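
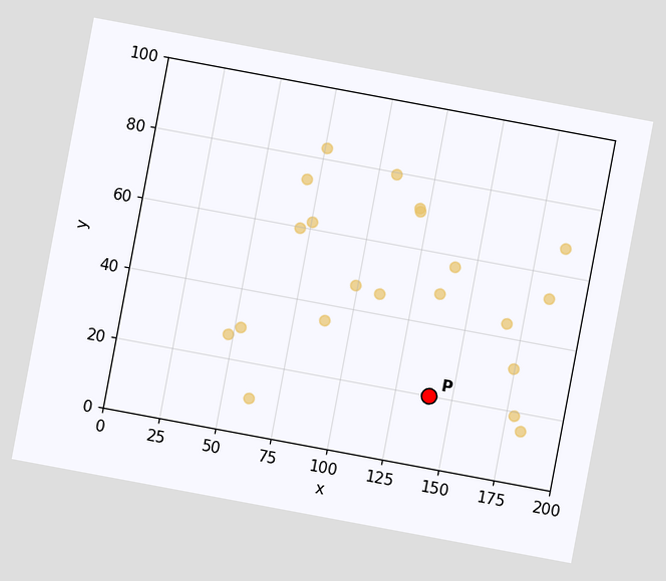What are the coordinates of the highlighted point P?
The chart is tilted about 11° clockwise. Following the gridlines from P to each axis, P sits at (140, 20).

(140, 20)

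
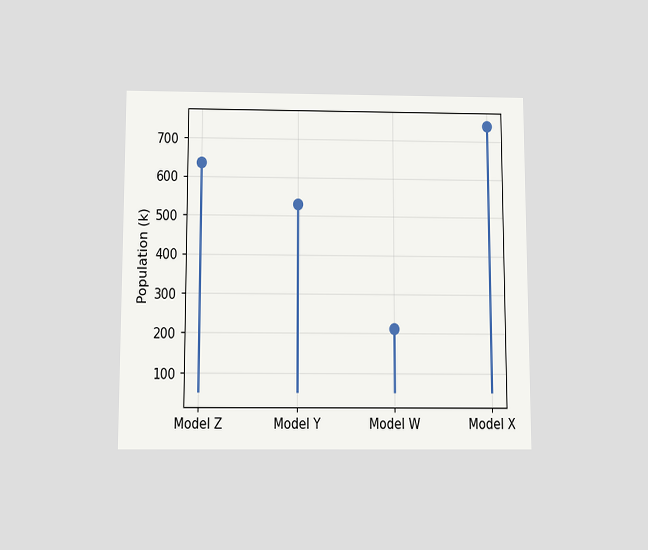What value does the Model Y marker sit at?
The chart is viewed slightly from below. The Model Y marker sits at 530k.

530k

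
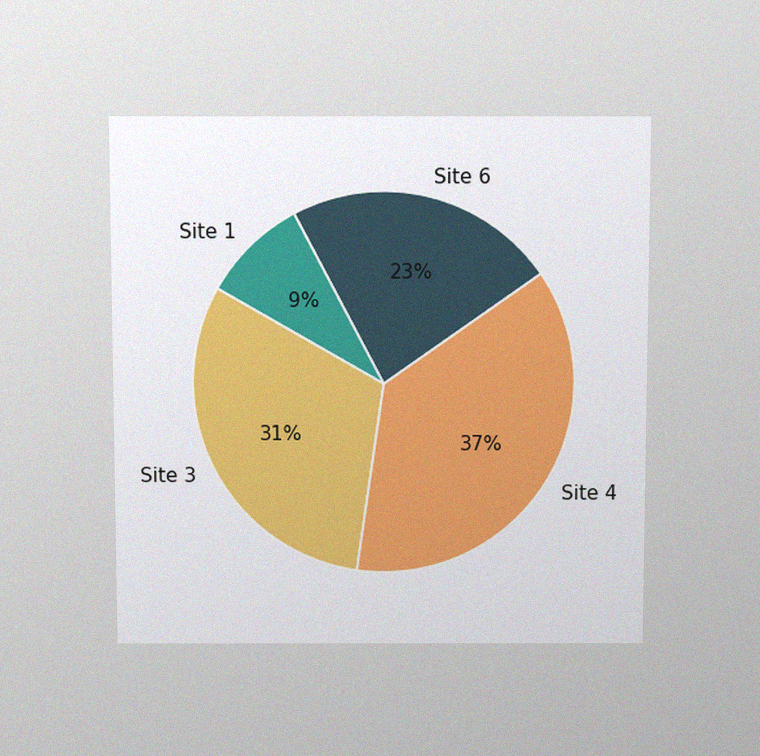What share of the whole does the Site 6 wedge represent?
The chart is viewed slightly from above, with some photo noise. The Site 6 slice takes up 23% of the pie.

23%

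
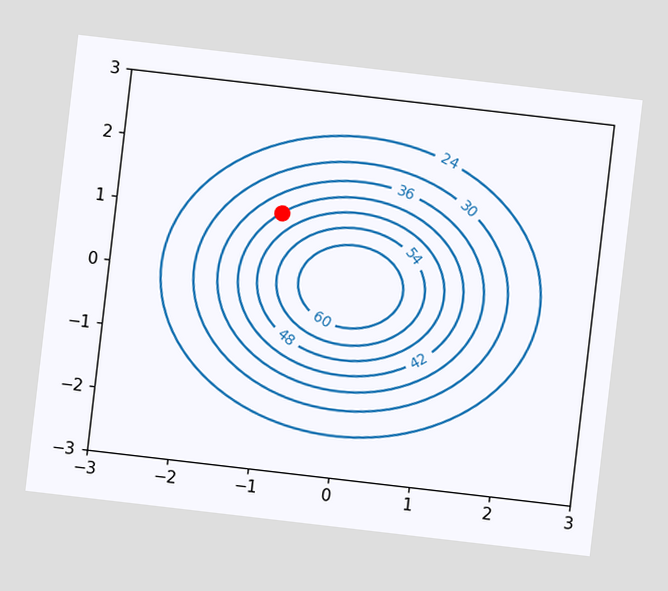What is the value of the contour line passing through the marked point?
42

The chart is tilted about 7° clockwise. The marked point sits on the contour labelled 42.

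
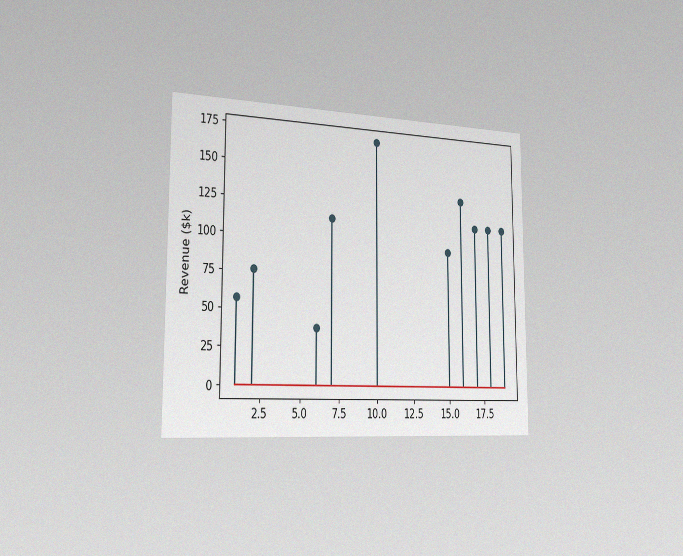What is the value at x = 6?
The chart is viewed slightly from the left, with some photo noise. The stem at x=6 reaches $38k.

$38k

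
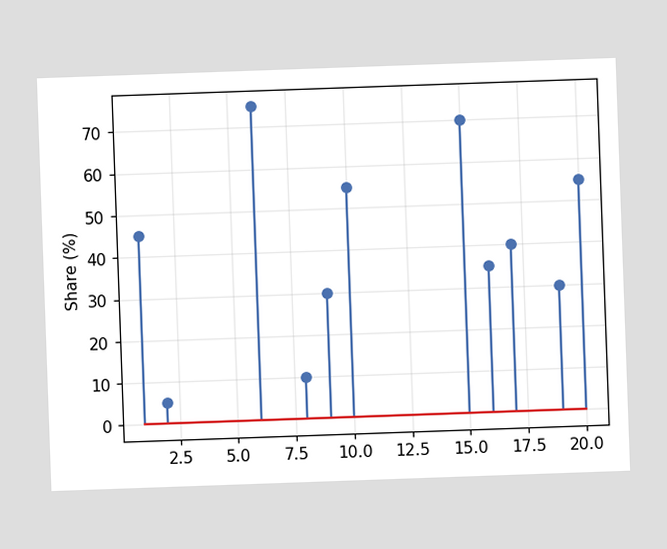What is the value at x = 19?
The chart is tilted about 2° counter-clockwise. The stem at x=19 reaches 30%.

30%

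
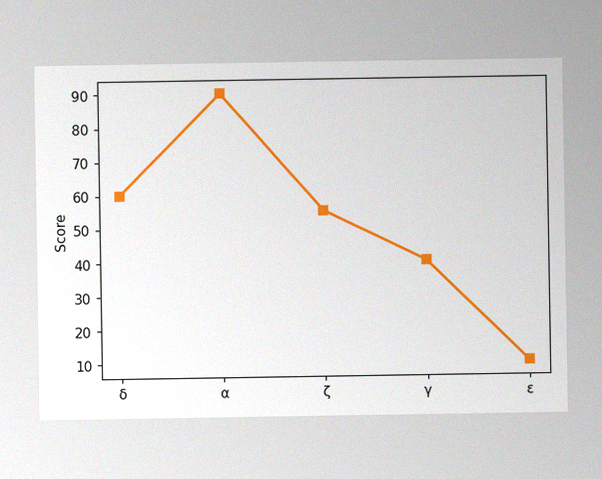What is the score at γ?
The image has some photo noise and uneven lighting. At γ, the line is at 40.

40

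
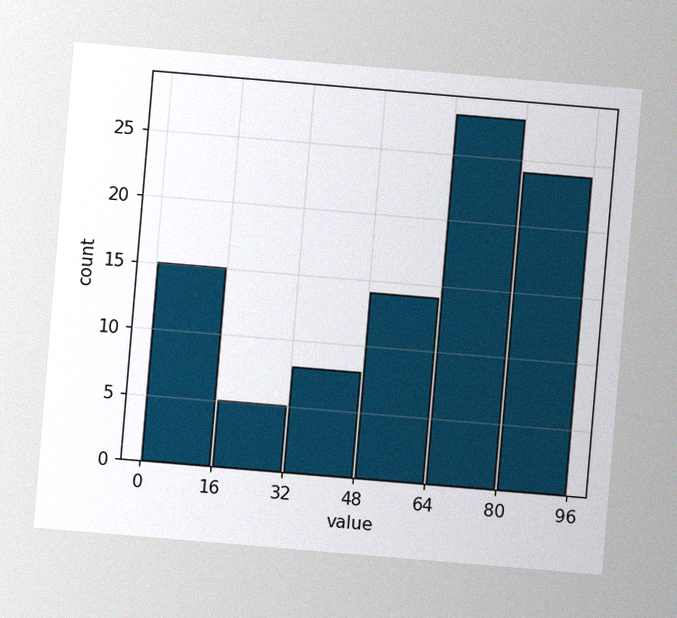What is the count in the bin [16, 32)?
5

The chart is tilted about 5° clockwise, with some photo noise. The [16, 32) bin has height 5.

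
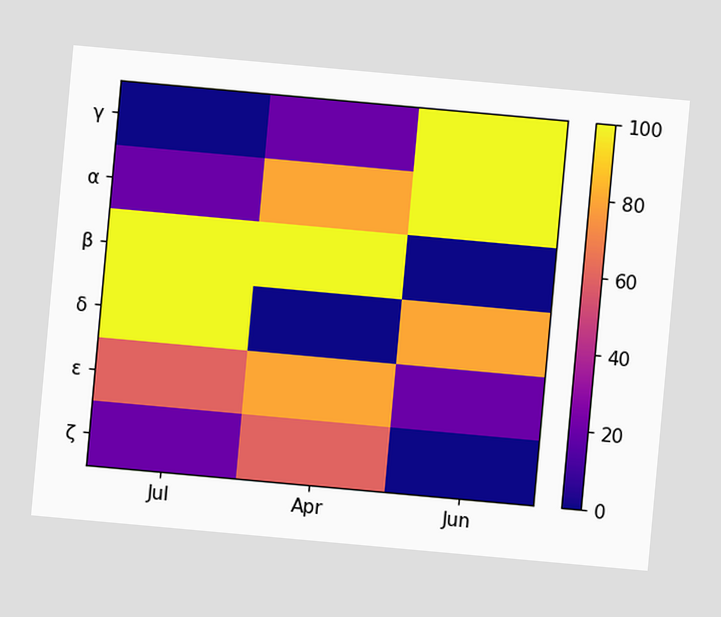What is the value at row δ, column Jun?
80

The chart is tilted about 5° clockwise. Matching cell (δ, Jun) against the colorbar gives 80.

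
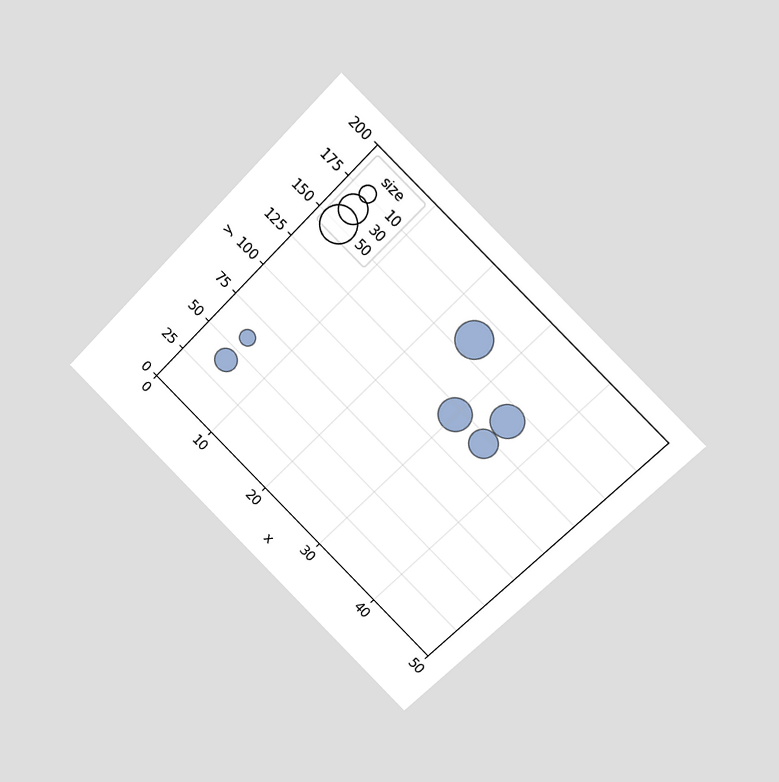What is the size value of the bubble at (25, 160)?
The chart is tilted about 45° clockwise and viewed at a slight angle. Matching the bubble at (25, 160) against the size legend gives 50.

50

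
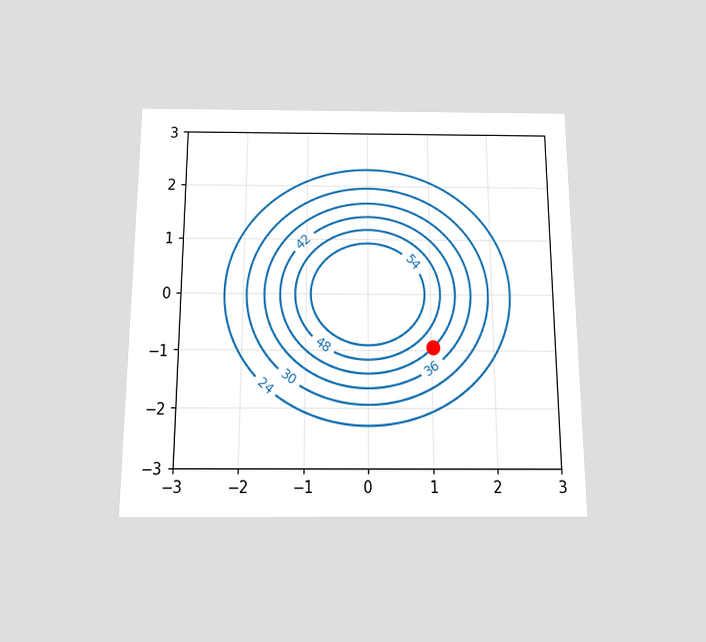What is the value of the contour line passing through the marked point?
The chart is viewed slightly from below. The marked point sits on the contour labelled 42.

42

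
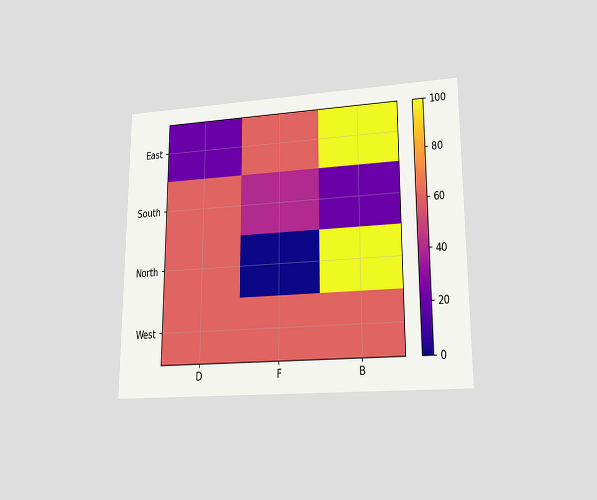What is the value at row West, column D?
The chart is viewed at a slight angle. Matching cell (West, D) against the colorbar gives 60.

60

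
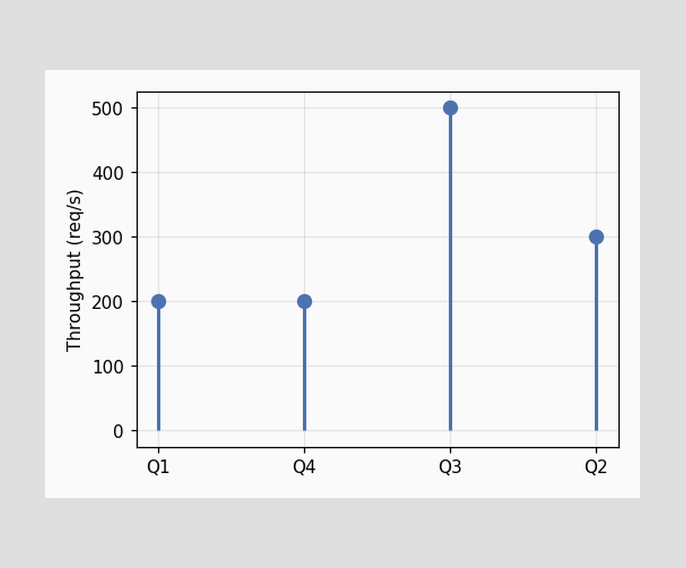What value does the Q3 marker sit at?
500req/s

The Q3 marker sits at 500req/s.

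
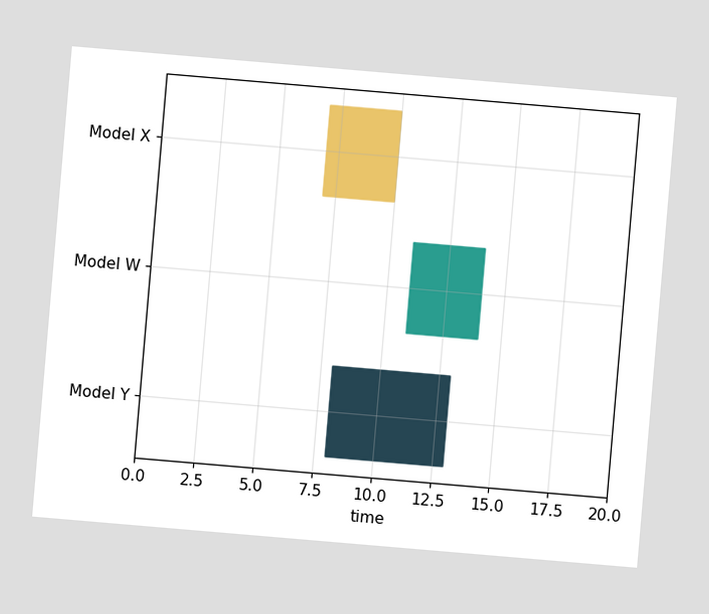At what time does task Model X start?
7

The chart is tilted about 5° clockwise. The Model X bar begins at t=7.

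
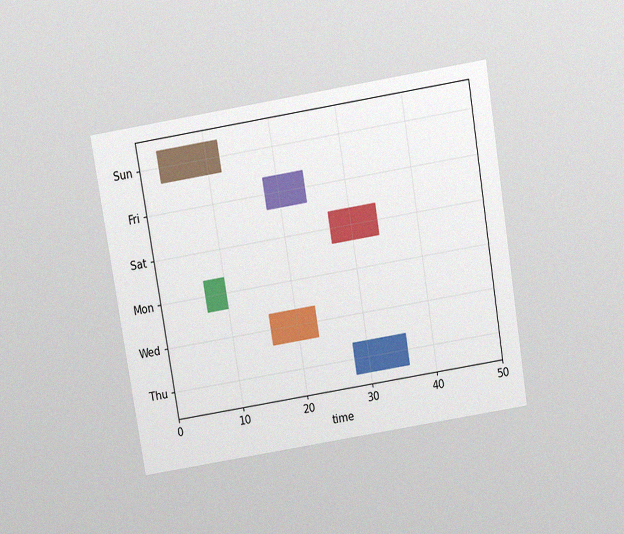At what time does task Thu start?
The chart is tilted about 9° counter-clockwise and viewed slightly from above, with some photo noise. The Thu bar begins at t=28.

28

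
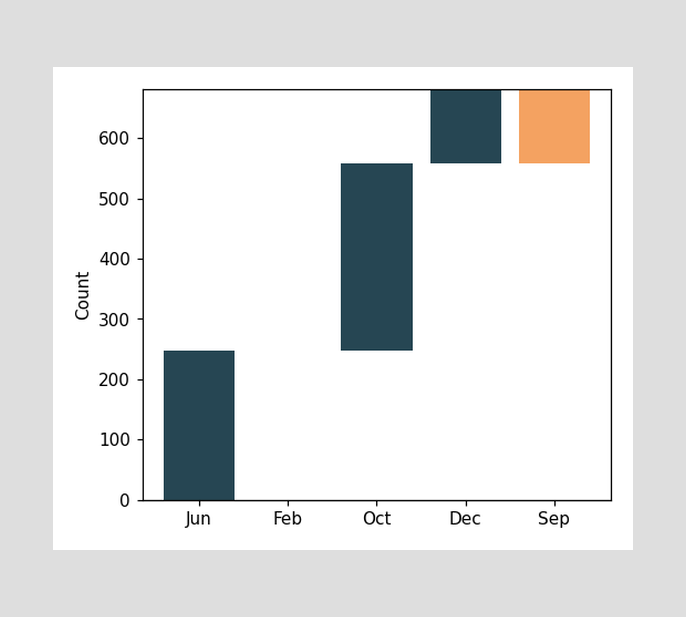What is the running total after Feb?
After Feb the running total reaches 248.

248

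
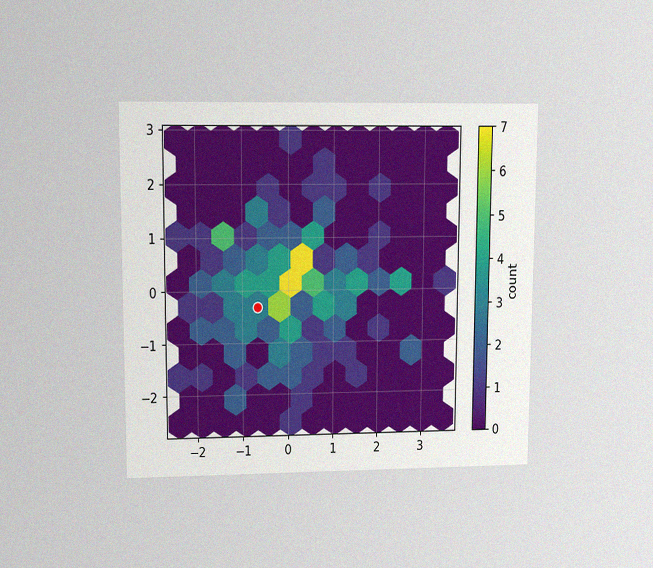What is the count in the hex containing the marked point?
The chart is viewed at a slight angle, with some photo noise. The marked hex reads 3 on the colorbar.

3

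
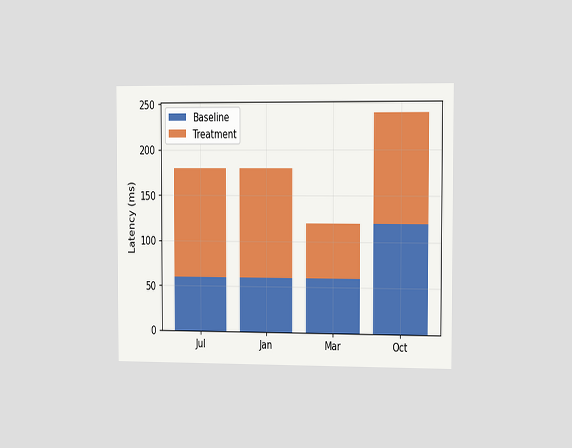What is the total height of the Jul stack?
The chart is viewed slightly from the right. The Jul stack's top reaches 180ms on the y-axis.

180ms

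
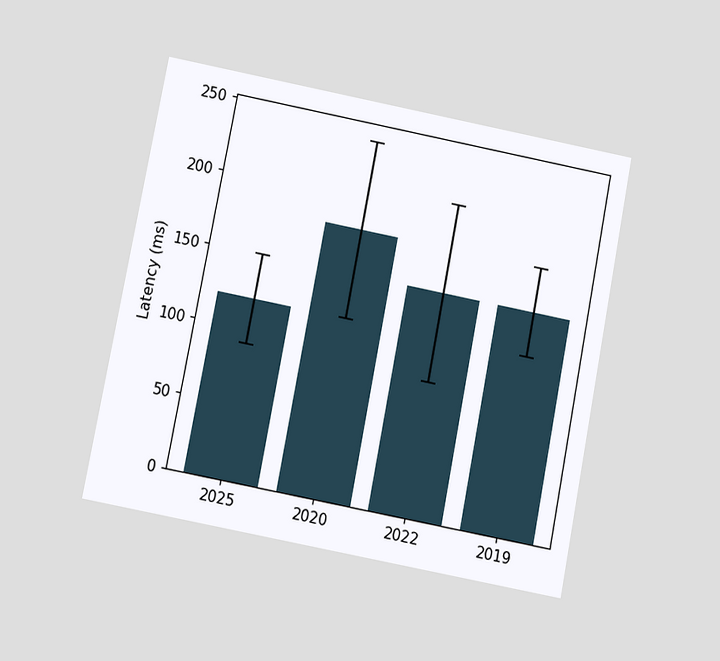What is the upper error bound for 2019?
The chart is tilted about 11° clockwise and viewed at a slight angle. The 2019 bar's upper whisker reaches 180ms.

180ms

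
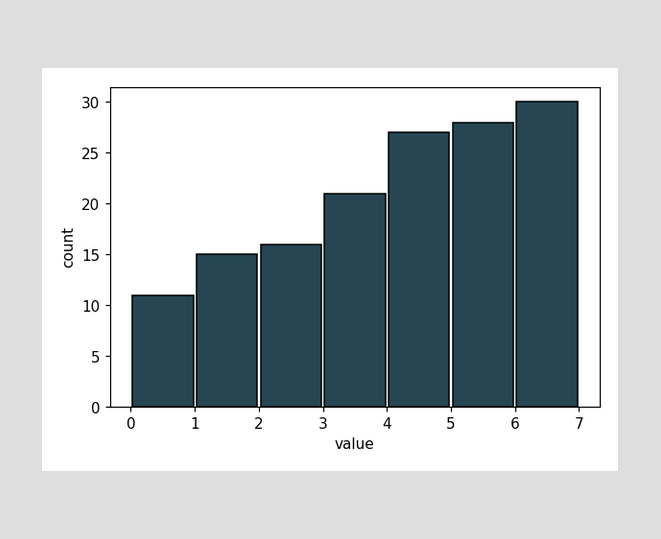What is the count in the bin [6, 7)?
The [6, 7) bin has height 30.

30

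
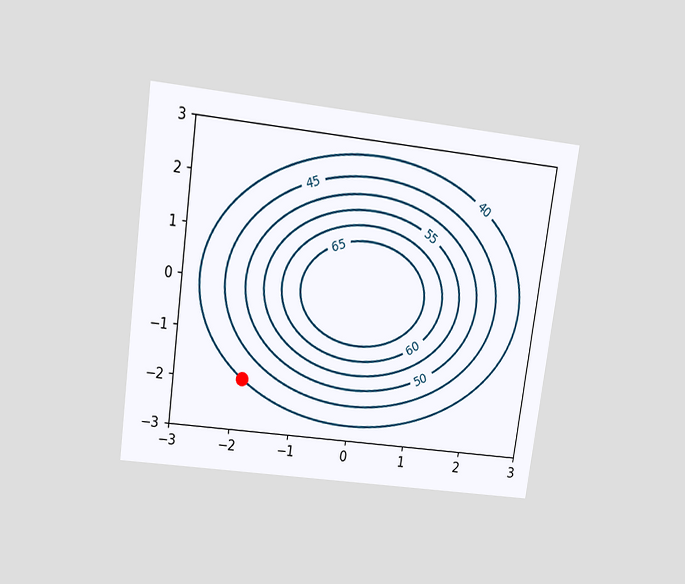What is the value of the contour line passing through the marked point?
40

The chart is tilted about 8° clockwise and viewed slightly from above. The marked point sits on the contour labelled 40.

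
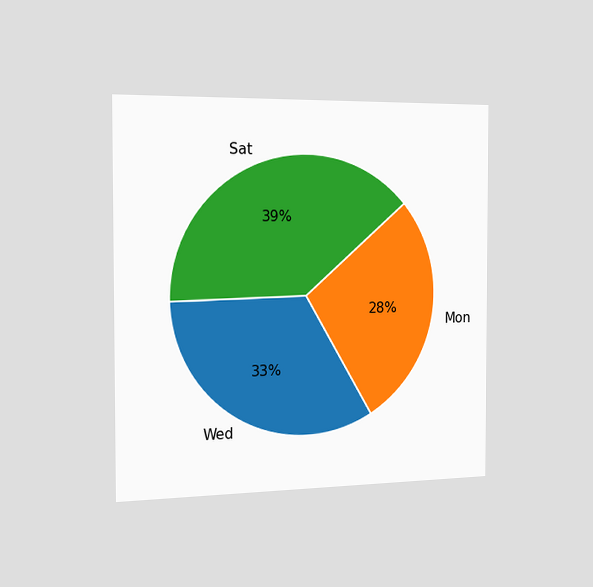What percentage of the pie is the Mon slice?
28%

The chart is viewed slightly from the left. The Mon slice takes up 28% of the pie.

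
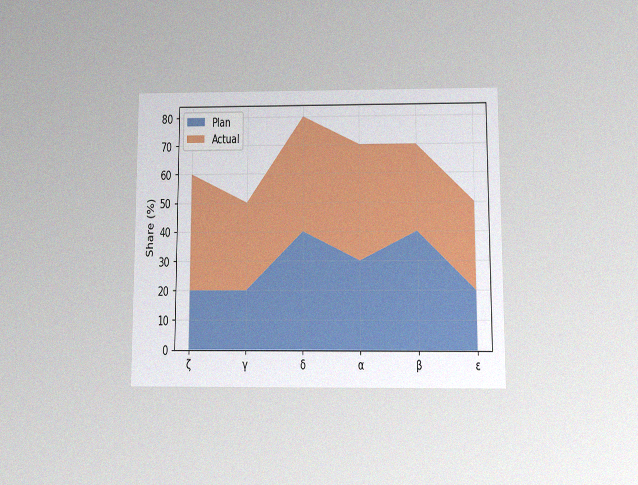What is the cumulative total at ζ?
60%

The chart is viewed at a slight angle, with some photo noise. The stacked total at ζ reaches 60%.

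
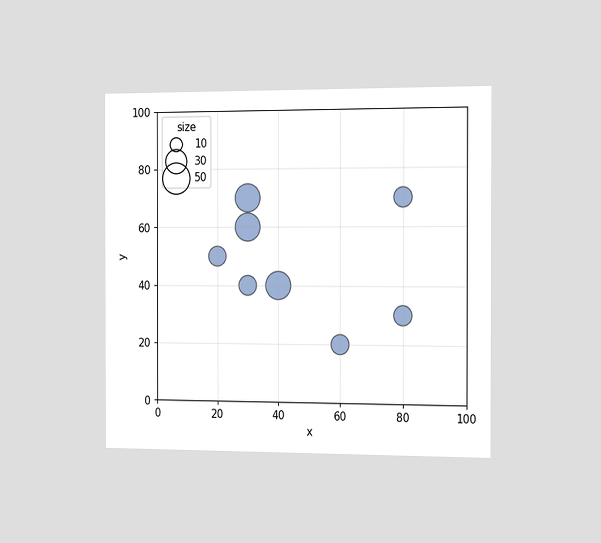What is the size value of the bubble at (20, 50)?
20

The chart is viewed slightly from the right. Matching the bubble at (20, 50) against the size legend gives 20.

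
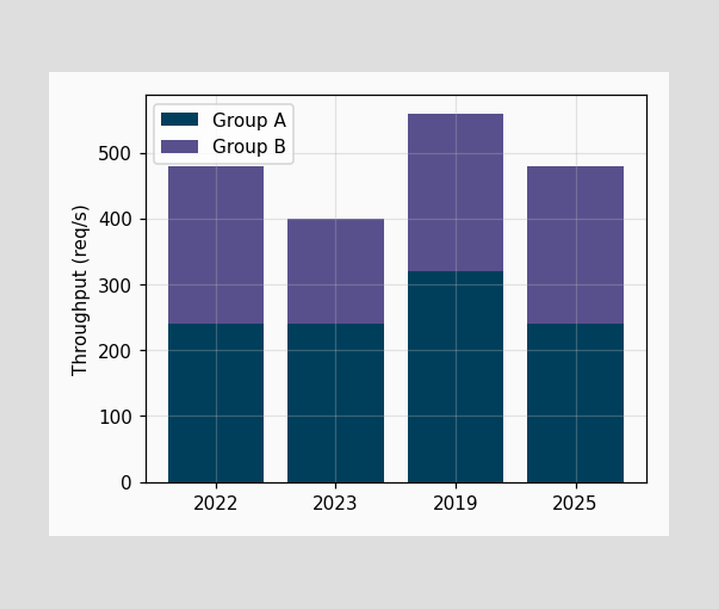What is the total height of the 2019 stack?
The 2019 stack's top reaches 560req/s on the y-axis.

560req/s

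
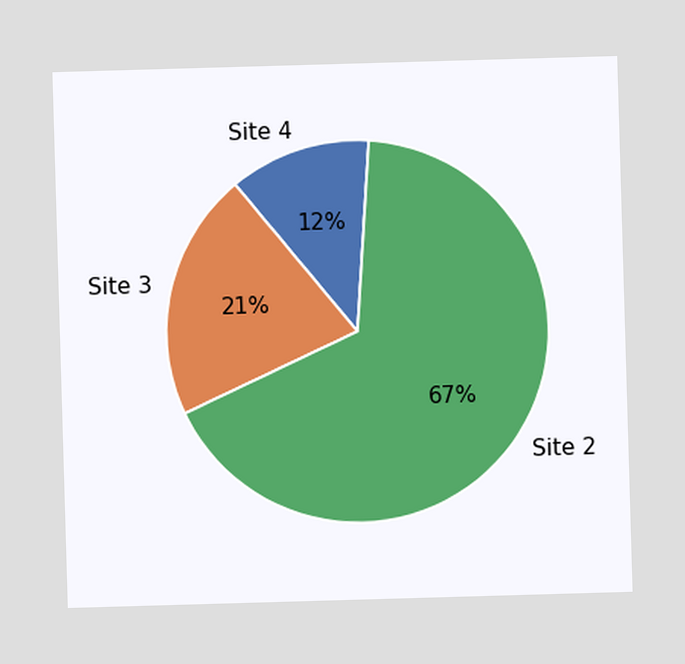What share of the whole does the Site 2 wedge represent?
The Site 2 slice takes up 67% of the pie.

67%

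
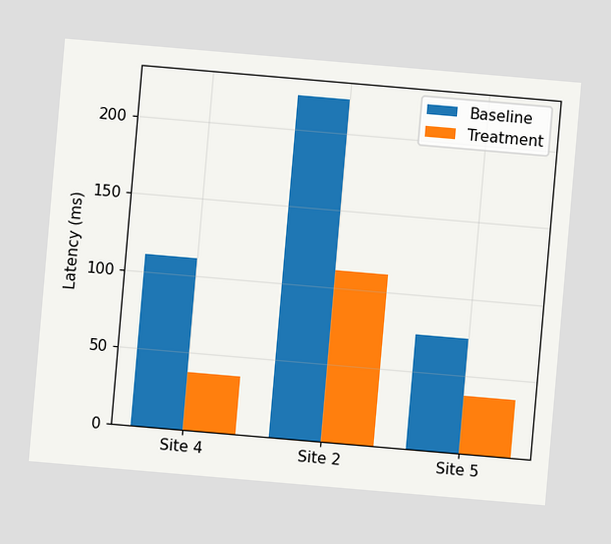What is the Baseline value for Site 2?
222ms

The chart is tilted about 5° clockwise. The Baseline bar at Site 2 reaches 222ms on the y-axis.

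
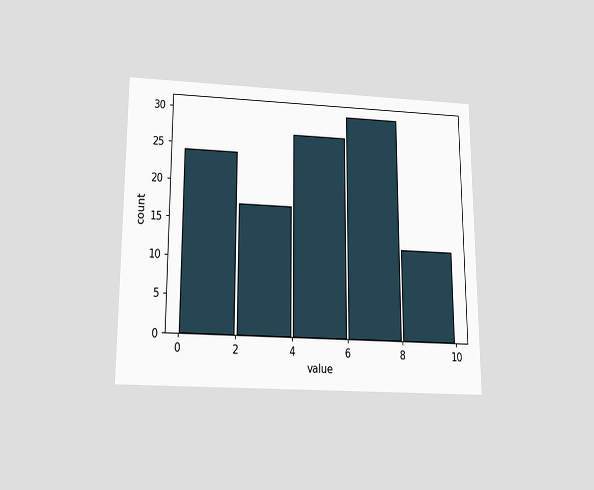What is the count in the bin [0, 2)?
The chart is viewed slightly from below. The [0, 2) bin has height 24.

24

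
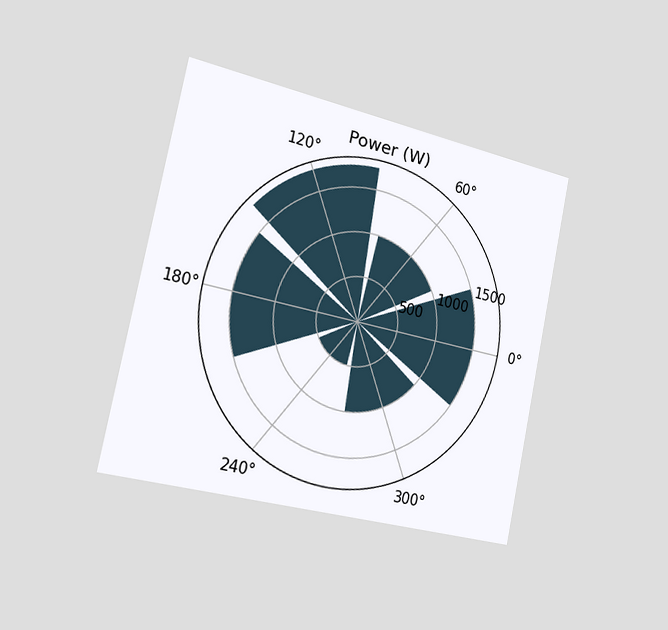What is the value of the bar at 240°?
500W

The chart is tilted about 12° clockwise and viewed slightly from the left. The bar at 240° reaches 500W on the radial axis.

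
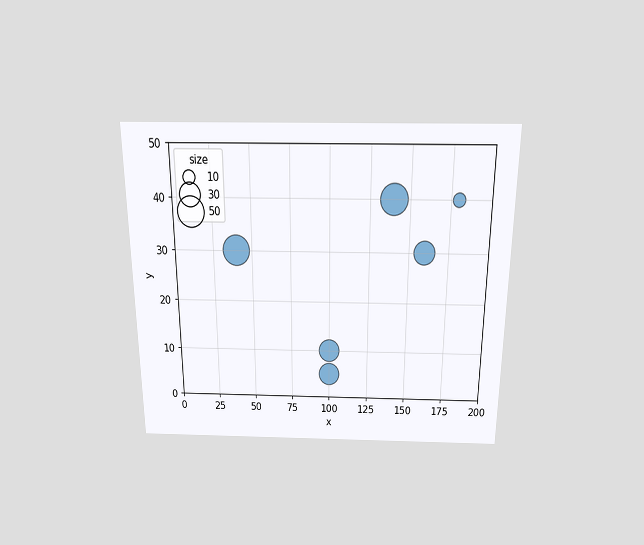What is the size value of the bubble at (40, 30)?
50

The chart is viewed slightly from above. Matching the bubble at (40, 30) against the size legend gives 50.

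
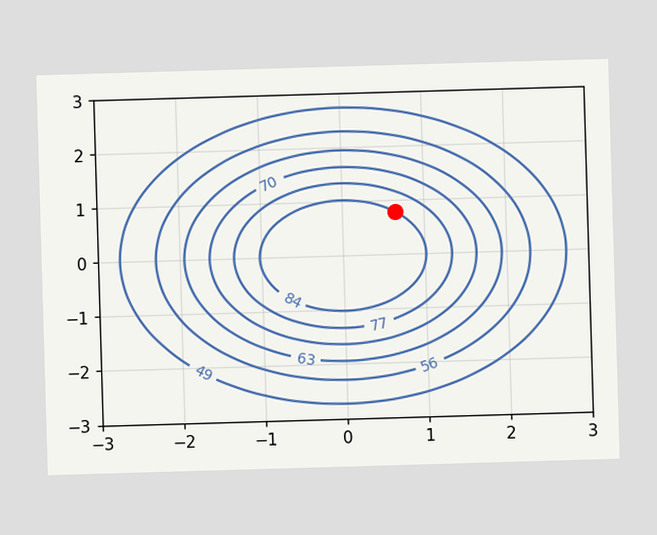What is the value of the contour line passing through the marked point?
The marked point sits on the contour labelled 84.

84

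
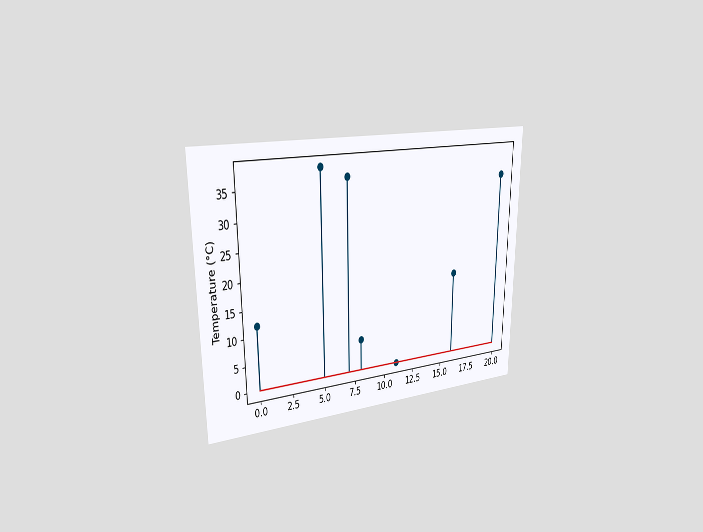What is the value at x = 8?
6°C

The chart is viewed slightly from the left. The stem at x=8 reaches 6°C.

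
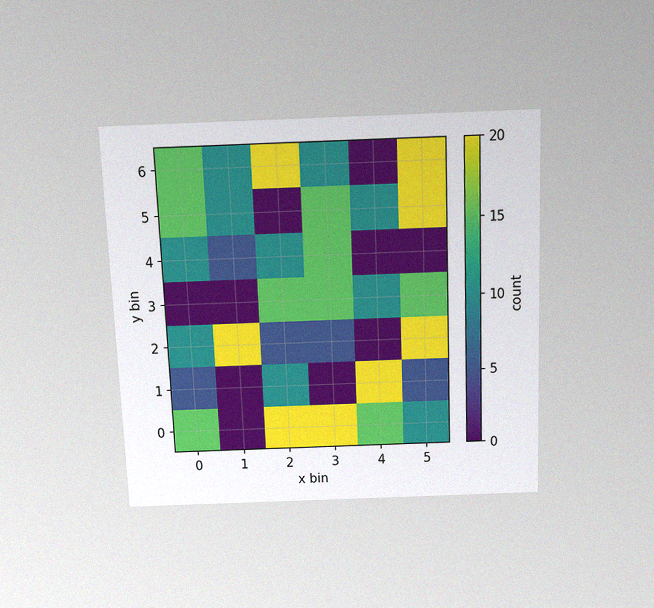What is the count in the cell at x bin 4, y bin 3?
The chart is tilted about 2° counter-clockwise and viewed slightly from above, with some photo noise. Matching the cell (4, 3) against the colorbar gives 10.

10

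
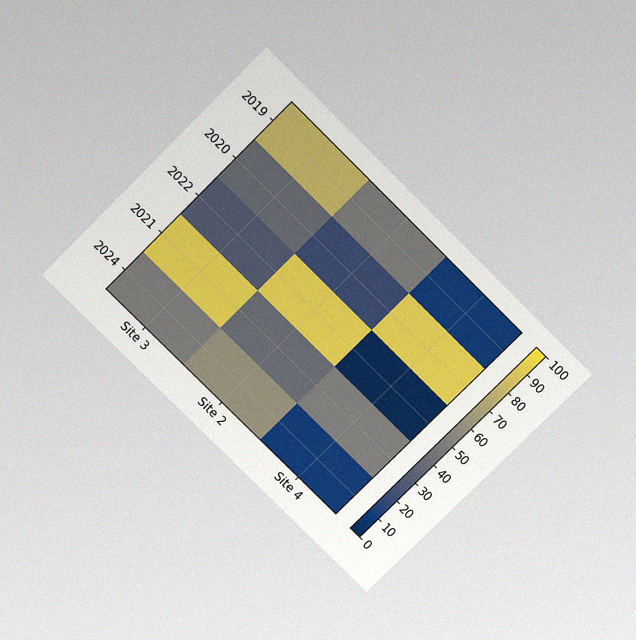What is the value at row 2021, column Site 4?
The chart is tilted about 45° clockwise and viewed slightly from above, with some photo noise. Matching cell (2021, Site 4) against the colorbar gives 50.

50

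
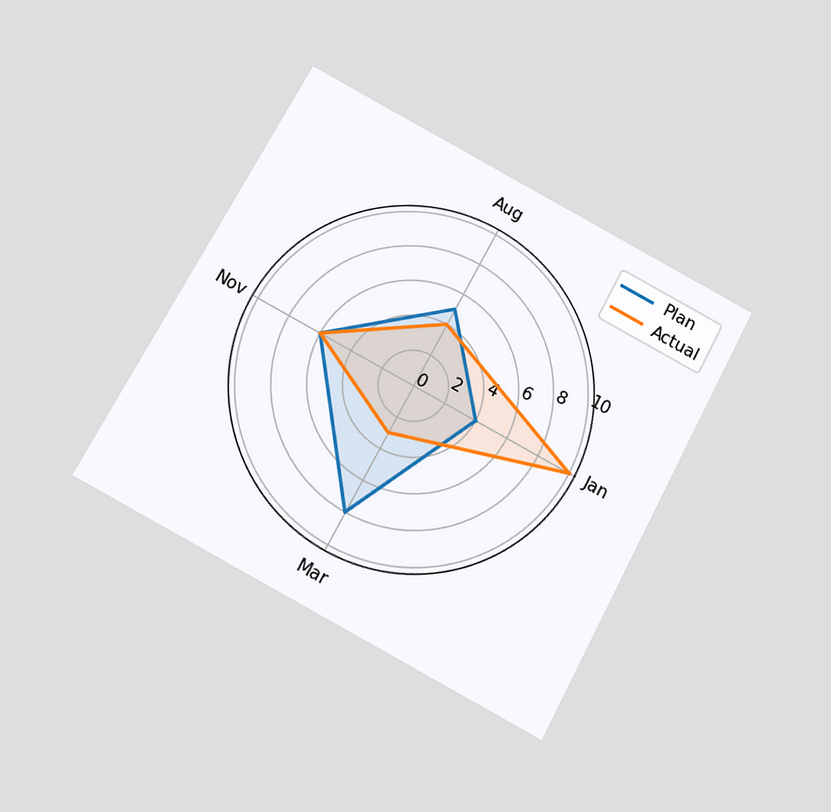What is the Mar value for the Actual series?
3

The chart is tilted about 28° clockwise and viewed slightly from below. On the Mar axis, Actual reaches 3.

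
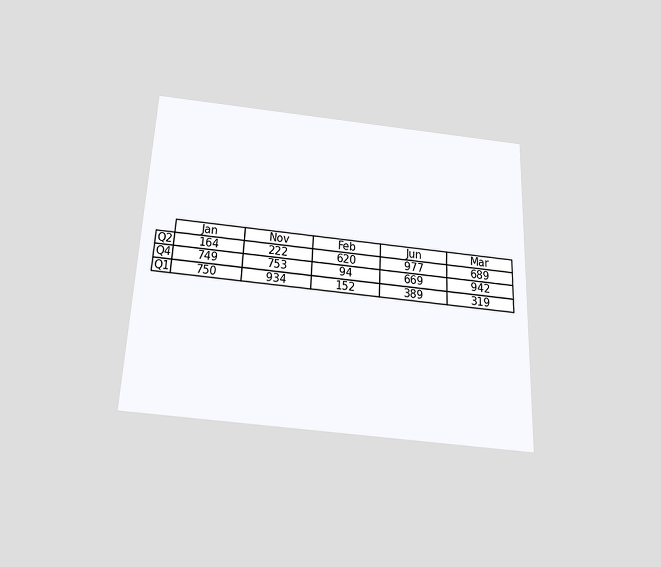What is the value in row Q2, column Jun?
The chart is tilted about 2° clockwise and viewed slightly from below. The (Q2, Jun) cell reads 977.

977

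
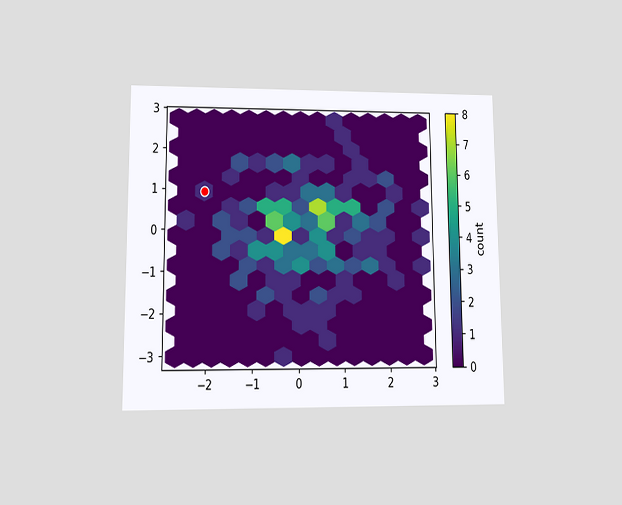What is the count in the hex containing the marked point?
1

The chart is viewed at a slight angle. The marked hex reads 1 on the colorbar.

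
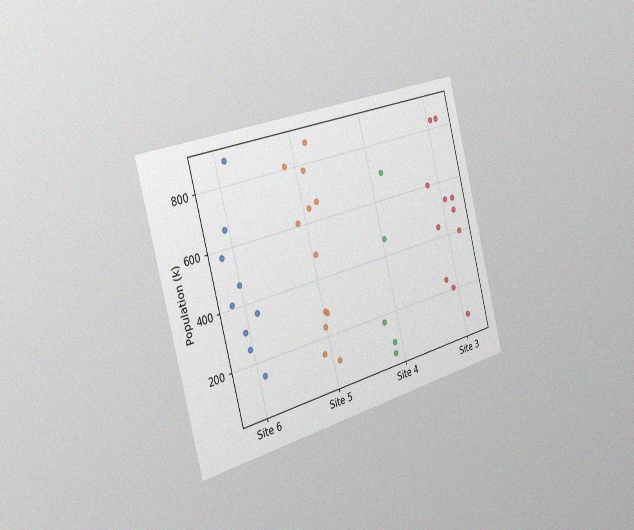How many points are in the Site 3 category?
The chart is tilted about 15° counter-clockwise and viewed slightly from the left, with some photo noise. Counting the markers in the Site 3 column gives 11.

11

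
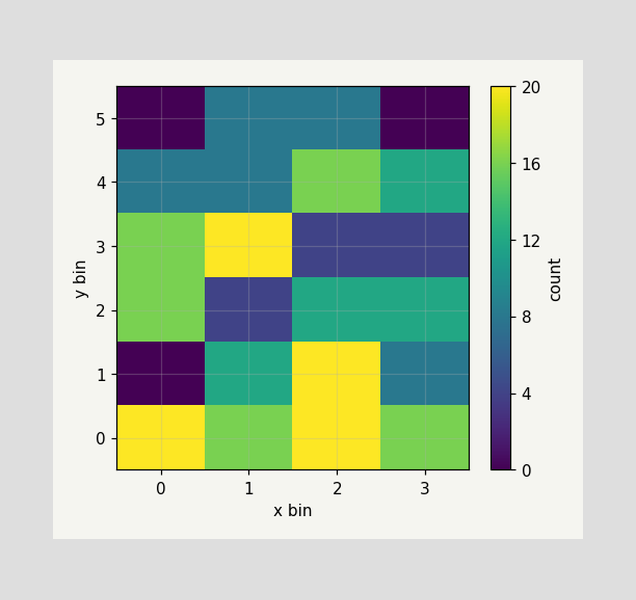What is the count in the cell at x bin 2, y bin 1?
20

Matching the cell (2, 1) against the colorbar gives 20.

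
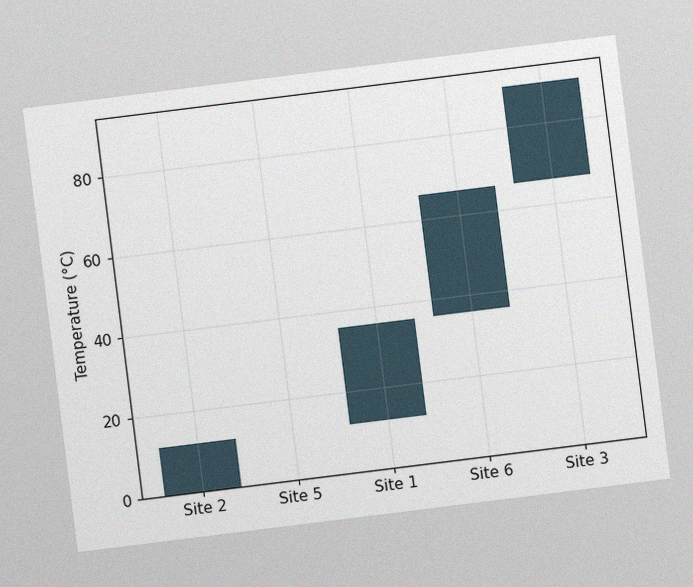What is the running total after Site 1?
36°C

The chart is tilted about 7° counter-clockwise, with some photo noise. After Site 1 the running total reaches 36°C.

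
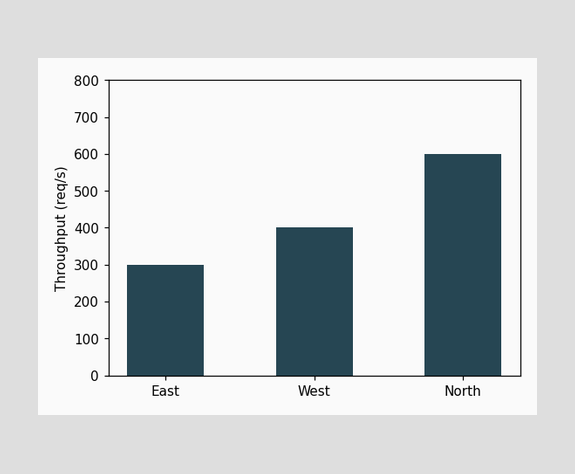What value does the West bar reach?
400req/s

Reading along the chart's y-axis, the West bar reaches 400req/s.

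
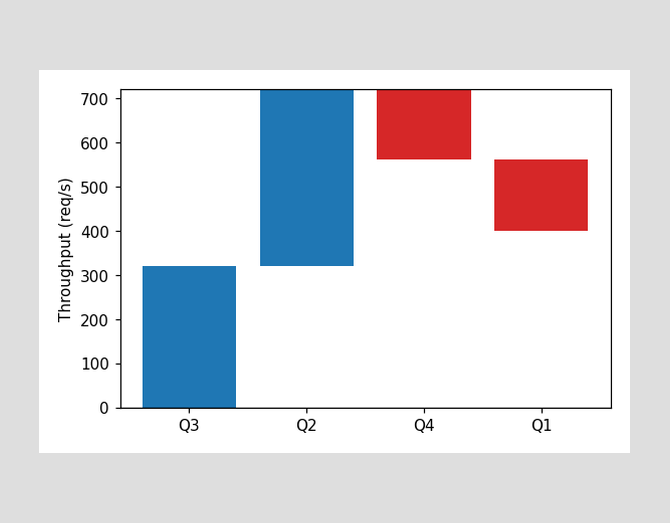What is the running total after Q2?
After Q2 the running total reaches 720req/s.

720req/s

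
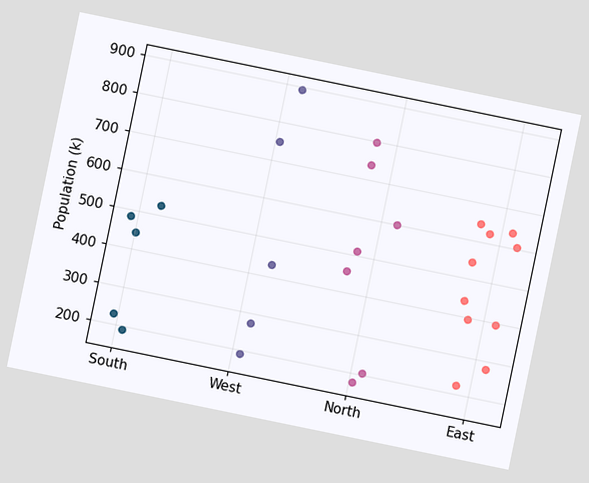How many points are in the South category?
The chart is tilted about 12° clockwise. Counting the markers in the South column gives 5.

5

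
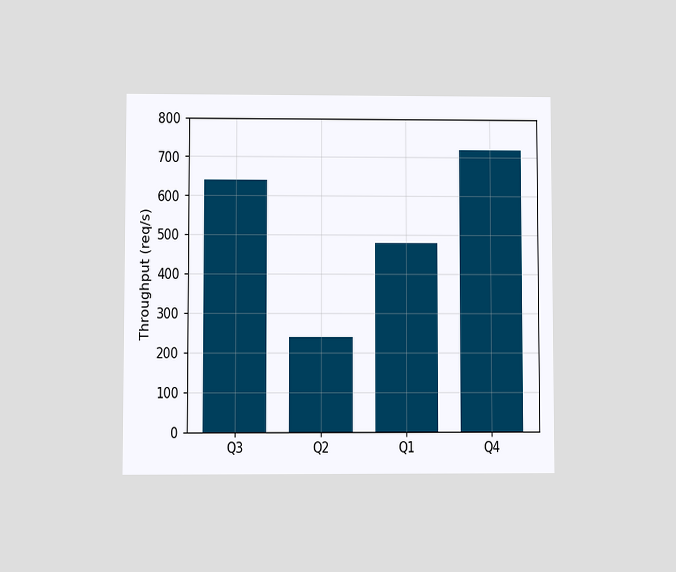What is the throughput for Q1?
480req/s

The chart is viewed at a slight angle. Reading along the chart's y-axis, the Q1 bar reaches 480req/s.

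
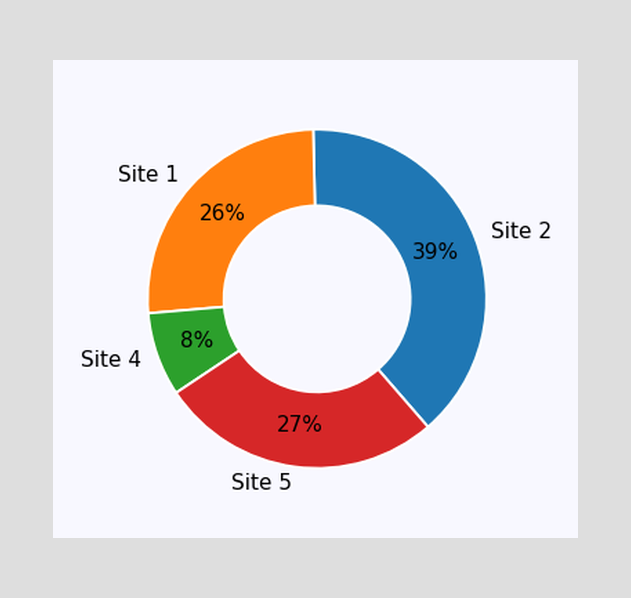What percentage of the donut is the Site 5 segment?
27%

The Site 5 segment takes up 27% of the ring.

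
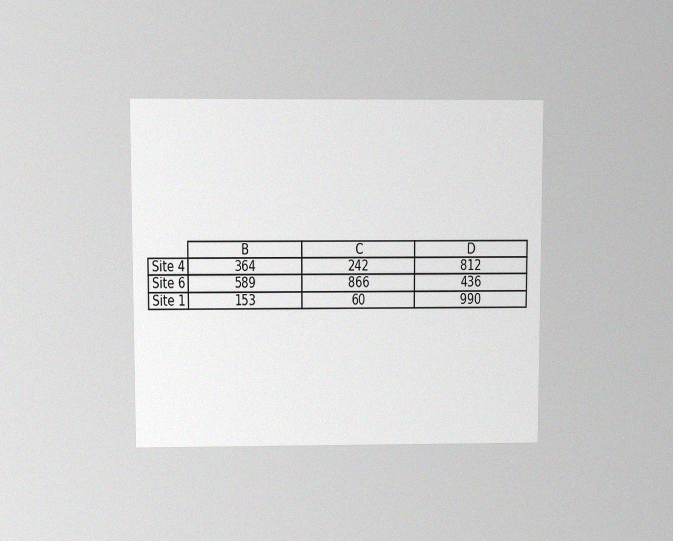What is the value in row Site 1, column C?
The chart is viewed at a slight angle, with some photo noise. The (Site 1, C) cell reads 60.

60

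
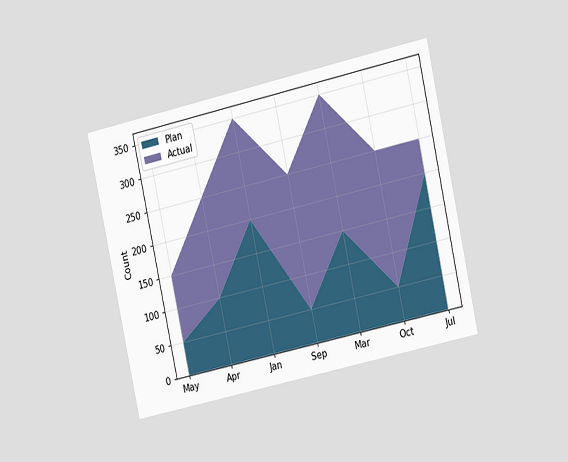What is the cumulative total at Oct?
250

The chart is tilted about 12° counter-clockwise and viewed at a slight angle. The stacked total at Oct reaches 250.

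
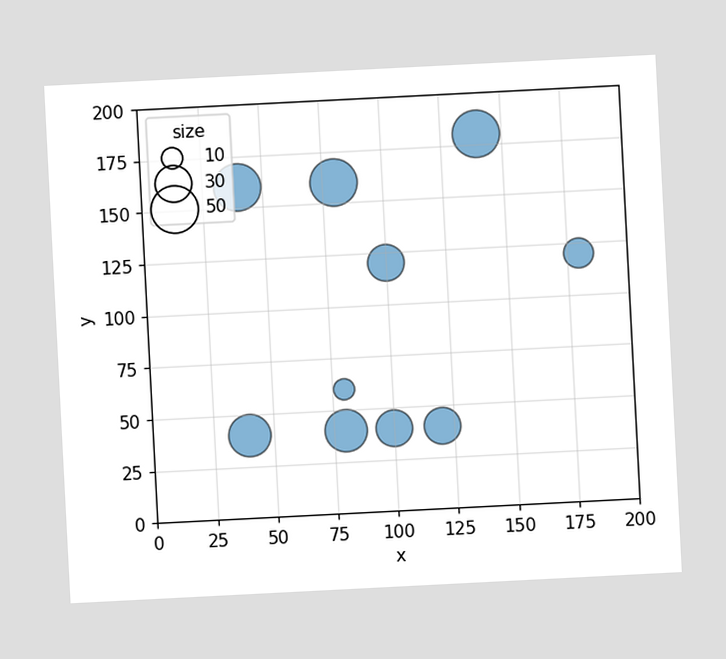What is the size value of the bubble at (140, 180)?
50

The chart is tilted about 3° counter-clockwise. Matching the bubble at (140, 180) against the size legend gives 50.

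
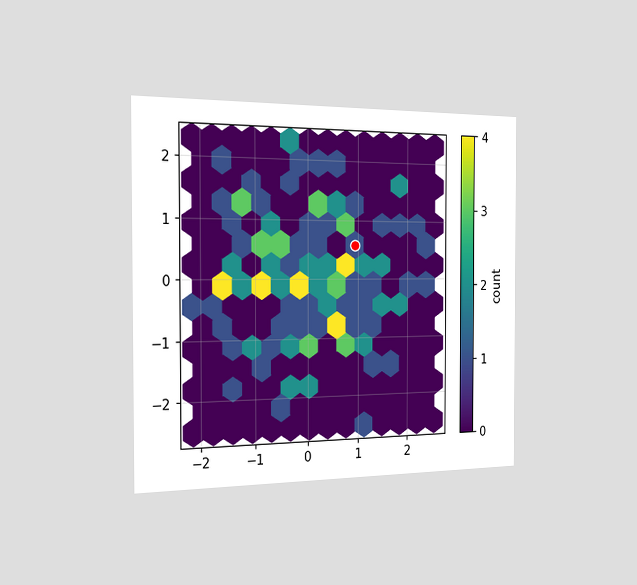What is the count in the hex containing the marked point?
The chart is viewed slightly from the left. The marked hex reads 1 on the colorbar.

1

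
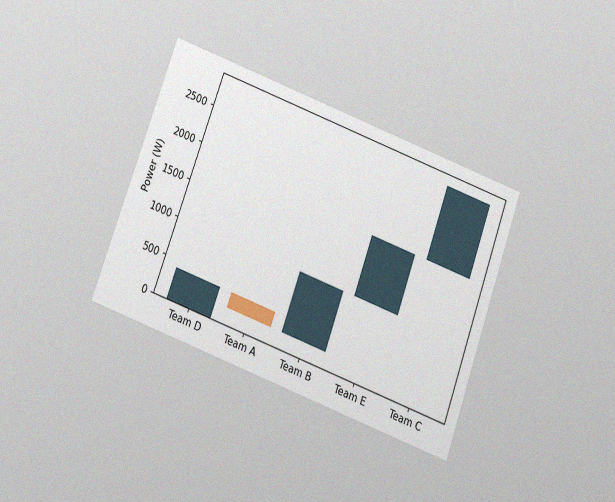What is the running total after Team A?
200W

The chart is tilted about 20° clockwise and viewed slightly from below, with some photo noise. After Team A the running total reaches 200W.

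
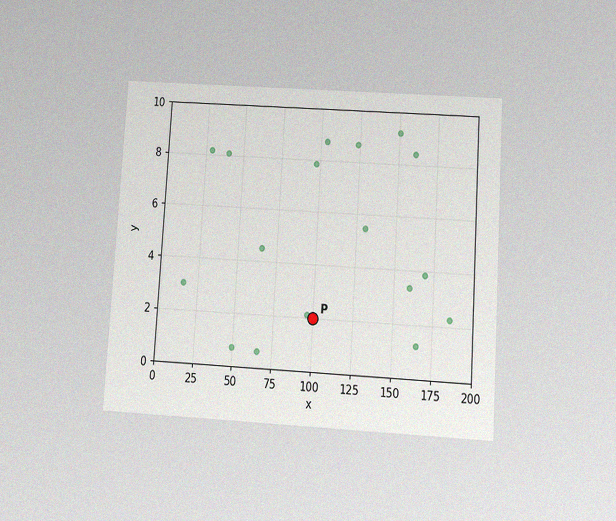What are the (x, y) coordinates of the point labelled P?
The chart is tilted about 4° clockwise and viewed slightly from below, with some photo noise. Following the gridlines from P to each axis, P sits at (100, 2).

(100, 2)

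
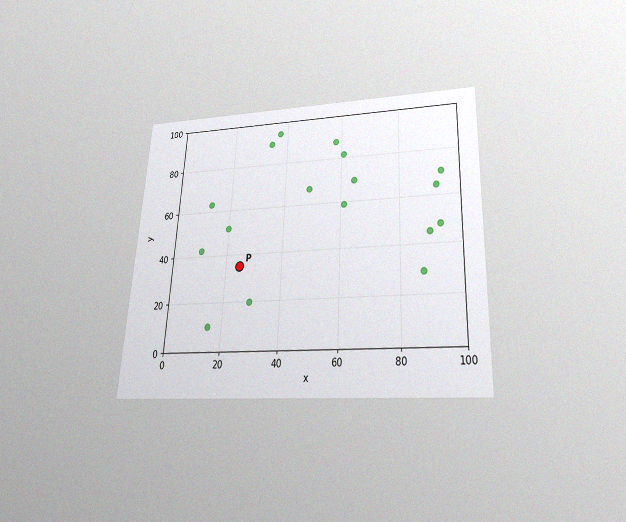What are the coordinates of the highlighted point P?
The chart is tilted about 3° clockwise and viewed slightly from below, with some photo noise. Following the gridlines from P to each axis, P sits at (25, 35).

(25, 35)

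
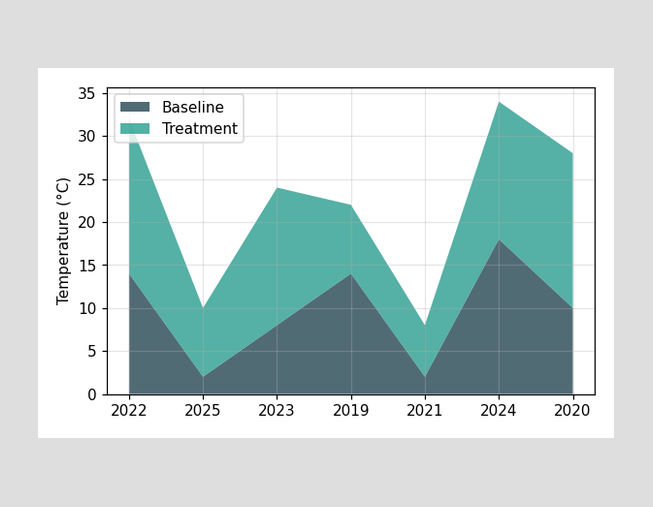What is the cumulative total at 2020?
28°C

The stacked total at 2020 reaches 28°C.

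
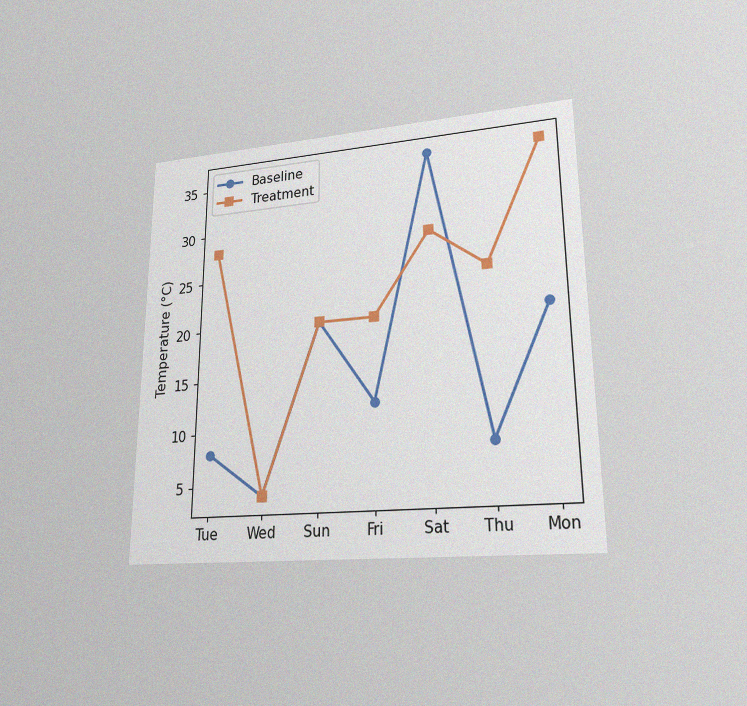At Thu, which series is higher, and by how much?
The chart is viewed at a slight angle, with some photo noise. At Thu, Treatment sits above the other line by 16°C.

Treatment, by 16°C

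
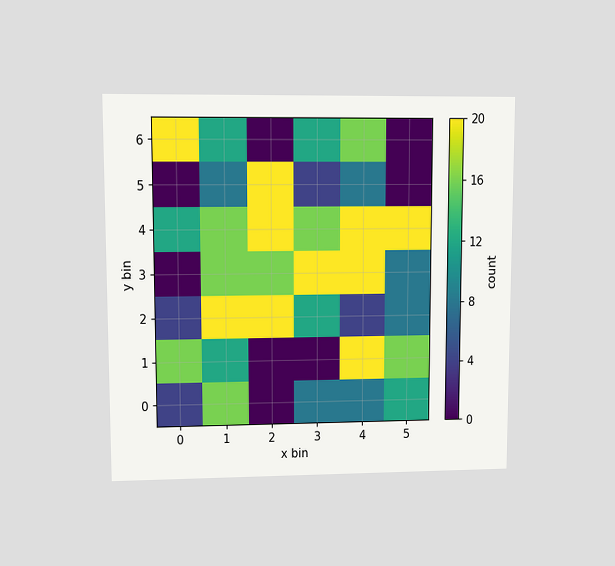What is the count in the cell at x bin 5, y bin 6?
0

The chart is viewed at a slight angle. Matching the cell (5, 6) against the colorbar gives 0.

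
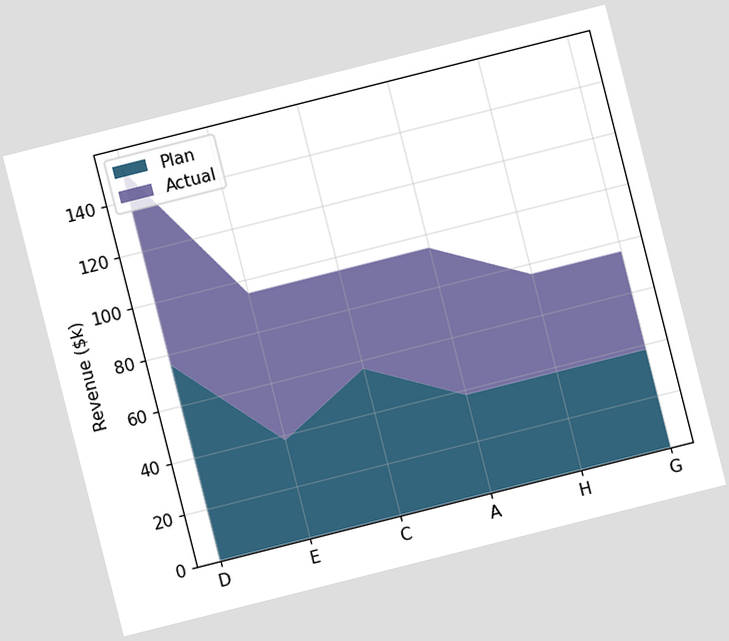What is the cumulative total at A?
$95k

The chart is tilted about 14° counter-clockwise. The stacked total at A reaches $95k.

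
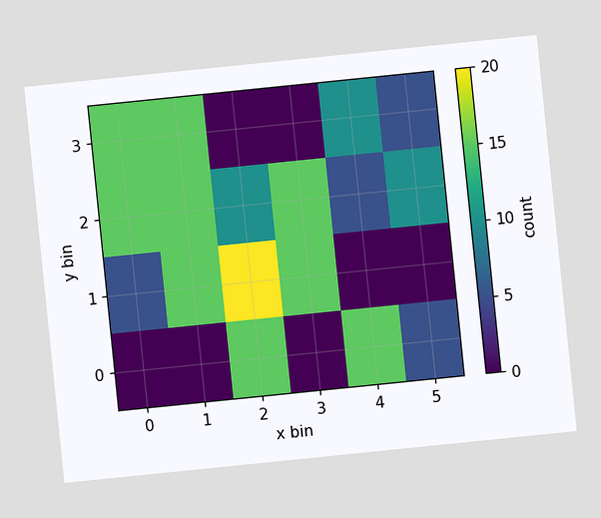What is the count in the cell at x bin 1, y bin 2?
The chart is tilted about 6° counter-clockwise. Matching the cell (1, 2) against the colorbar gives 15.

15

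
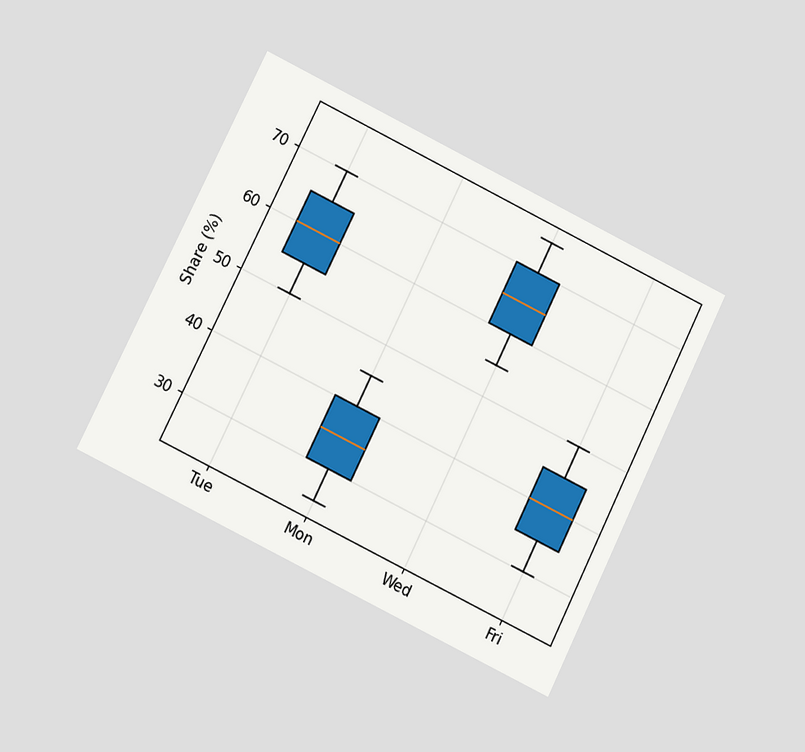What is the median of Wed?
65%

The chart is tilted about 26° clockwise and viewed at a slight angle. The median line in the Wed box sits at 65%.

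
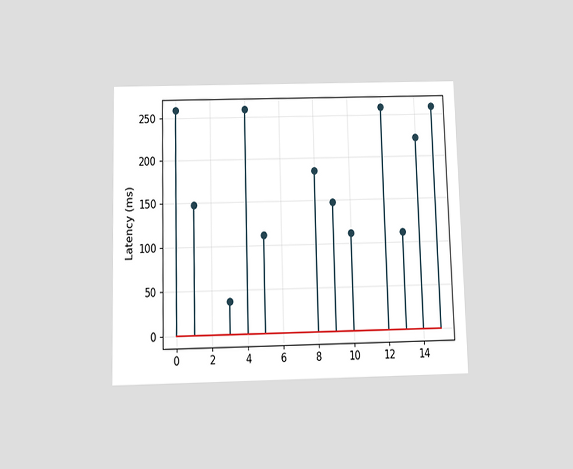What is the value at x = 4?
The chart is viewed slightly from below. The stem at x=4 reaches 259ms.

259ms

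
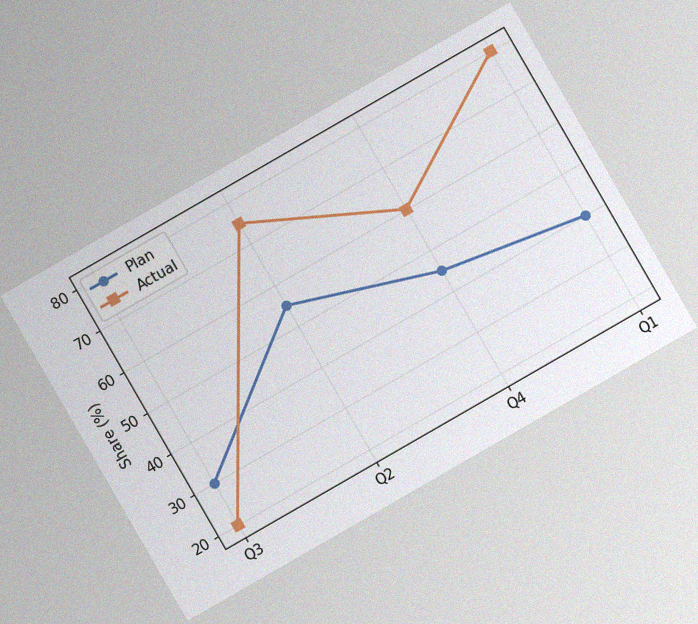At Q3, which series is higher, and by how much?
Plan, by 10%

The chart is tilted about 30° counter-clockwise, with some photo noise. At Q3, Plan sits above the other line by 10%.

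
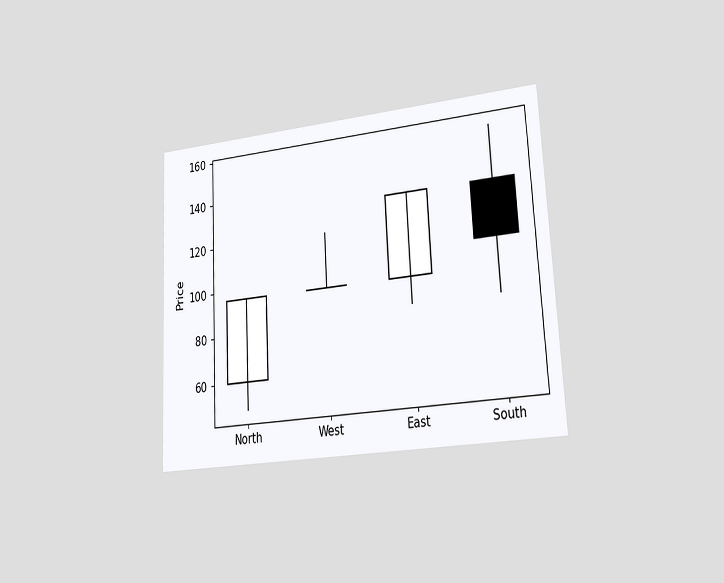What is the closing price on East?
132

The chart is tilted about 3° counter-clockwise and viewed slightly from the right. The East candle closes at 132.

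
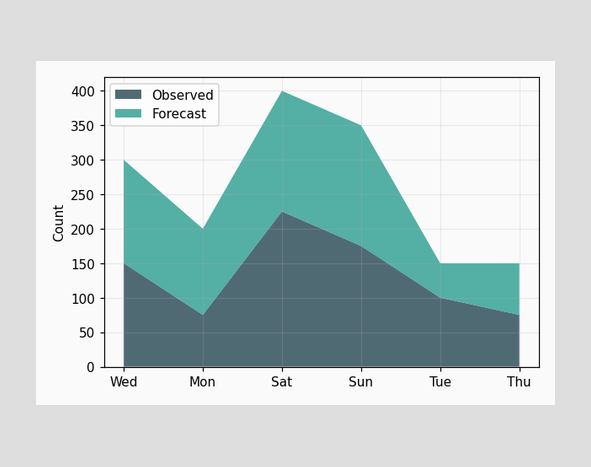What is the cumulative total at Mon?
The stacked total at Mon reaches 200.

200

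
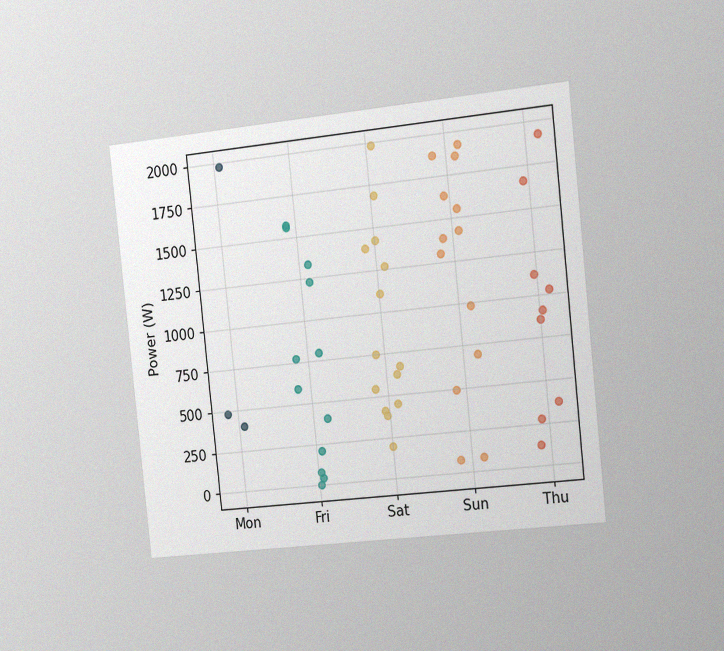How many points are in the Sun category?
The chart is tilted about 6° counter-clockwise and viewed slightly from the right, with some photo noise. Counting the markers in the Sun column gives 13.

13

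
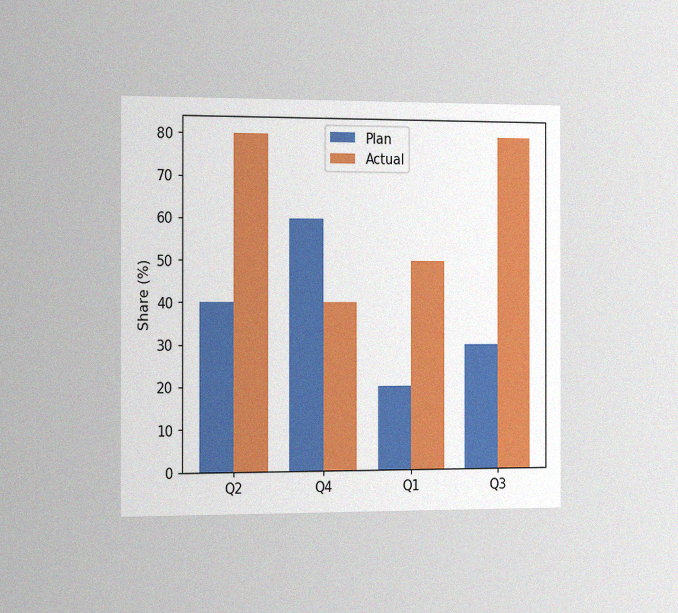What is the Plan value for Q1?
20%

The chart is viewed slightly from the left, with some photo noise. The Plan bar at Q1 reaches 20% on the y-axis.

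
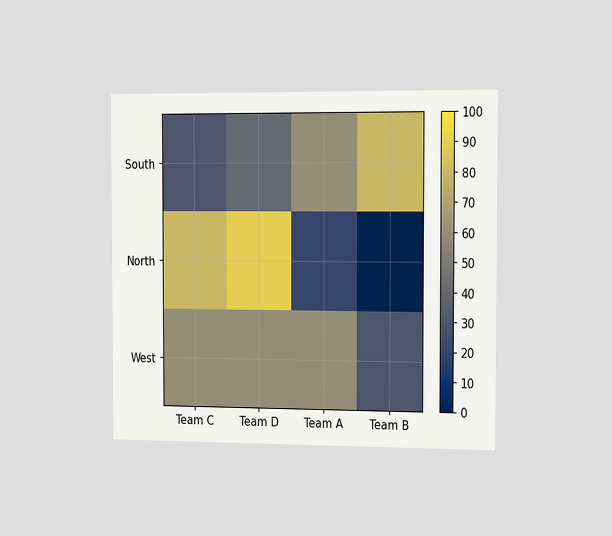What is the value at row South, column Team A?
The chart is viewed slightly from the right. Matching cell (South, Team A) against the colorbar gives 60.

60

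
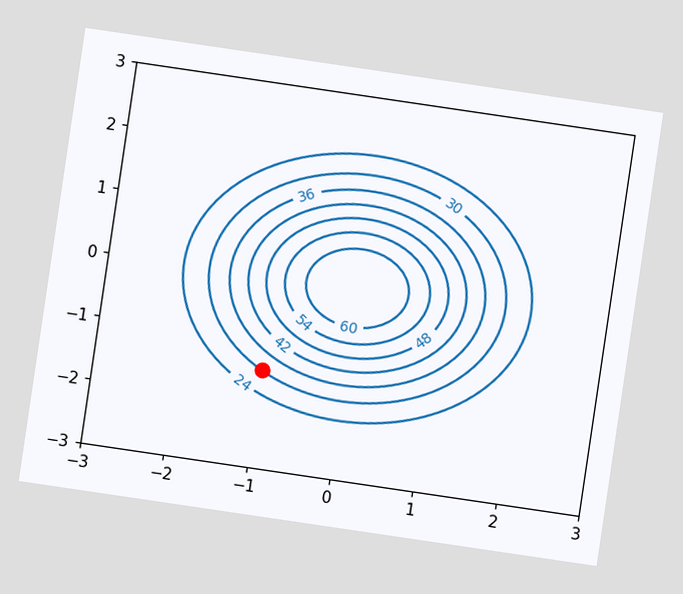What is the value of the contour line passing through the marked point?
30

The chart is tilted about 8° clockwise. The marked point sits on the contour labelled 30.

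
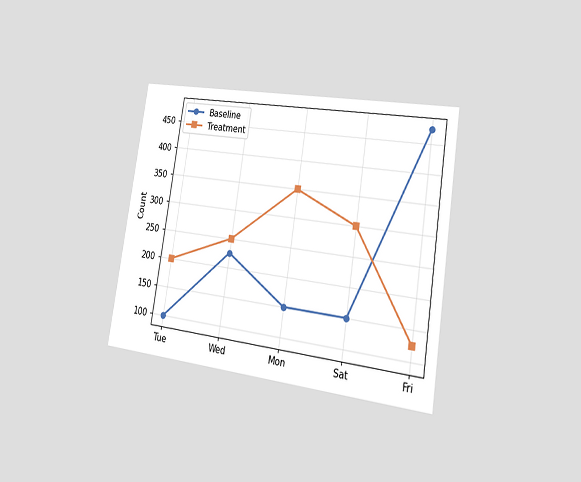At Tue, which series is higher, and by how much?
The chart is tilted about 9° clockwise and viewed slightly from the right. At Tue, Treatment sits above the other line by 100.

Treatment, by 100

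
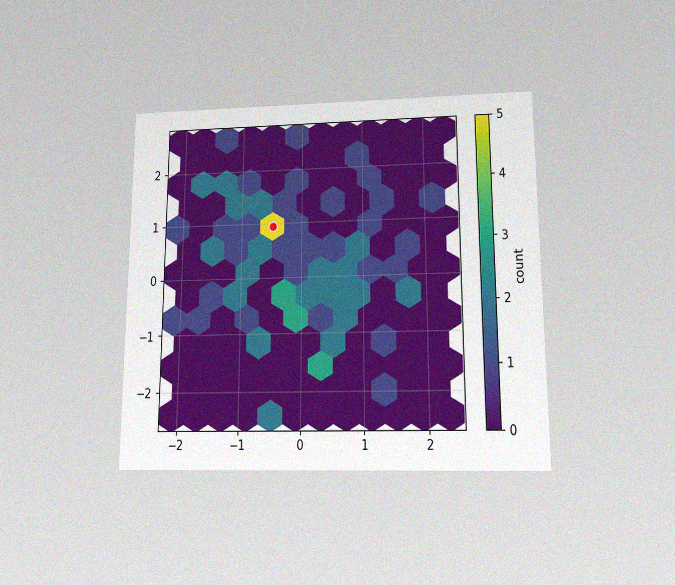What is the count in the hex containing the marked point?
5

The chart is viewed slightly from below, with some photo noise. The marked hex reads 5 on the colorbar.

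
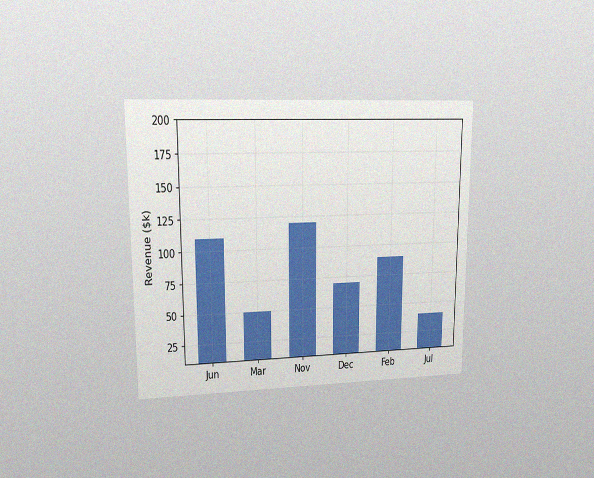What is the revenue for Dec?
$70k

The chart is viewed at a slight angle, with some photo noise. Reading along the chart's y-axis, the Dec bar reaches $70k.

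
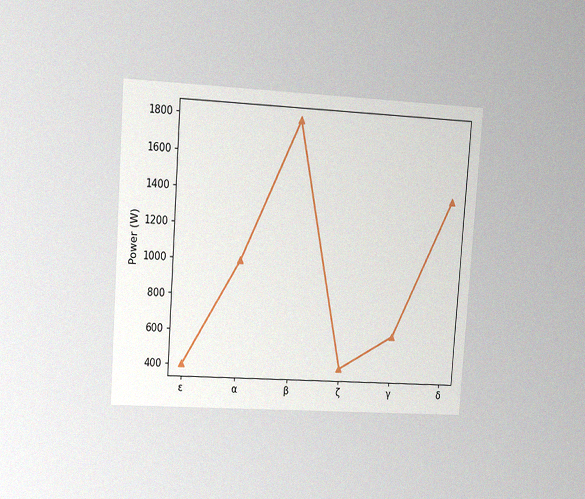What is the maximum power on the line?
1800W

The chart is tilted about 4° clockwise and viewed at a slight angle, with some photo noise. The highest point is at β, and reading across to the y-axis gives 1800W.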